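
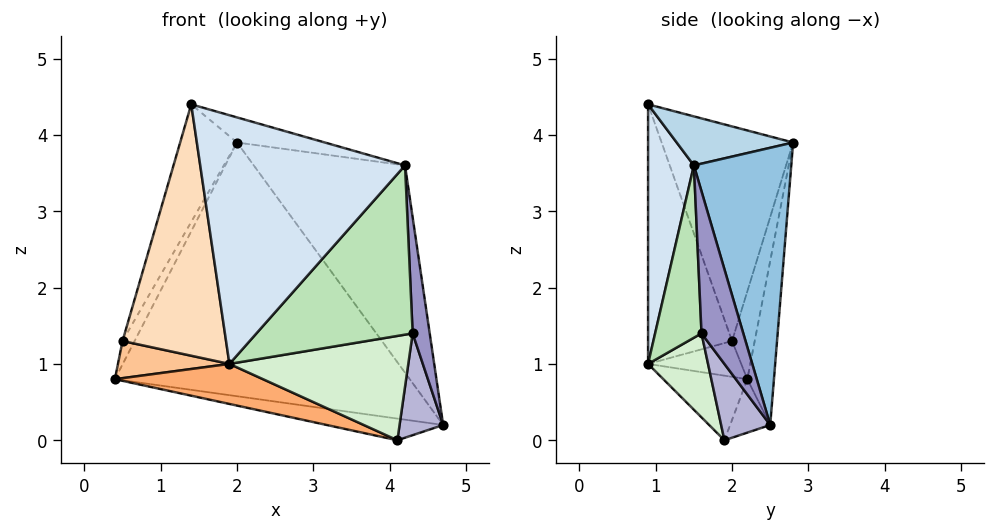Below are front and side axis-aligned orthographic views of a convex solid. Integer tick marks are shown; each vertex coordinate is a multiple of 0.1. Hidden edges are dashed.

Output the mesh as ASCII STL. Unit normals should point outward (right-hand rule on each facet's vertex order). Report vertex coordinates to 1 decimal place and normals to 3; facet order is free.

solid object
 facet normal -0.089 0.985 -0.145
  outer loop
   vertex 2.0 2.8 3.9
   vertex 4.7 2.5 0.2
   vertex 0.4 2.2 0.8
  endloop
 endfacet
 facet normal 0.515 0.799 0.311
  outer loop
   vertex 4.2 1.5 3.6
   vertex 4.7 2.5 0.2
   vertex 2.0 2.8 3.9
  endloop
 endfacet
 facet normal 0.235 0.177 0.956
  outer loop
   vertex 4.2 1.5 3.6
   vertex 2.0 2.8 3.9
   vertex 1.4 0.9 4.4
  endloop
 endfacet
 facet normal 0.218 -0.975 0.032
  outer loop
   vertex 1.9 0.9 1.0
   vertex 4.2 1.5 3.6
   vertex 1.4 0.9 4.4
  endloop
 endfacet
 facet normal -0.154 0.448 -0.881
  outer loop
   vertex 4.1 1.9 0.0
   vertex 0.4 2.2 0.8
   vertex 4.7 2.5 0.2
  endloop
 endfacet
 facet normal -0.225 -0.396 -0.890
  outer loop
   vertex 4.1 1.9 0.0
   vertex 1.9 0.9 1.0
   vertex 0.4 2.2 0.8
  endloop
 endfacet
 facet normal -0.631 -0.755 -0.176
  outer loop
   vertex 0.5 2.0 1.3
   vertex 0.4 2.2 0.8
   vertex 1.9 0.9 1.0
  endloop
 endfacet
 facet normal -0.627 -0.773 -0.092
  outer loop
   vertex 0.5 2.0 1.3
   vertex 1.9 0.9 1.0
   vertex 1.4 0.9 4.4
  endloop
 endfacet
 facet normal -0.829 0.442 0.343
  outer loop
   vertex 0.5 2.0 1.3
   vertex 2.0 2.8 3.9
   vertex 0.4 2.2 0.8
  endloop
 endfacet
 facet normal -0.850 0.368 0.377
  outer loop
   vertex 0.5 2.0 1.3
   vertex 1.4 0.9 4.4
   vertex 2.0 2.8 3.9
  endloop
 endfacet
 facet normal 0.285 -0.958 -0.031
  outer loop
   vertex 4.3 1.6 1.4
   vertex 4.2 1.5 3.6
   vertex 1.9 0.9 1.0
  endloop
 endfacet
 facet normal 0.309 -0.920 -0.241
  outer loop
   vertex 4.3 1.6 1.4
   vertex 1.9 0.9 1.0
   vertex 4.1 1.9 0.0
  endloop
 endfacet
 facet normal 0.925 -0.378 0.025
  outer loop
   vertex 4.3 1.6 1.4
   vertex 4.7 2.5 0.2
   vertex 4.2 1.5 3.6
  endloop
 endfacet
 facet normal 0.725 -0.645 -0.242
  outer loop
   vertex 4.3 1.6 1.4
   vertex 4.1 1.9 0.0
   vertex 4.7 2.5 0.2
  endloop
 endfacet
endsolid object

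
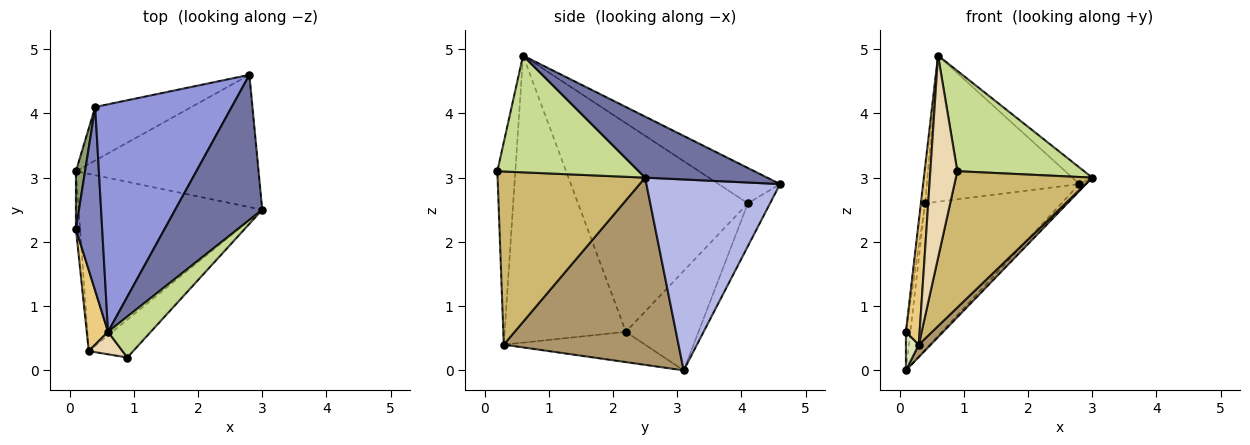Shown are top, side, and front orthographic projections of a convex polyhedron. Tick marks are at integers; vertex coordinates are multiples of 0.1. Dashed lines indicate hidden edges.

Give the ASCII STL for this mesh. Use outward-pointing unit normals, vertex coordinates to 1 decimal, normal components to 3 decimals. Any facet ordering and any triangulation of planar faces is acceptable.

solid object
 facet normal 0.572 0.093 0.815
  outer loop
   vertex 0.6 0.6 4.9
   vertex 3.0 2.5 3.0
   vertex 2.8 4.6 2.9
  endloop
 endfacet
 facet normal -0.992 0.025 0.125
  outer loop
   vertex 0.4 4.1 2.6
   vertex 0.1 2.2 0.6
   vertex 0.6 0.6 4.9
  endloop
 endfacet
 facet normal -0.213 0.528 0.822
  outer loop
   vertex 0.4 4.1 2.6
   vertex 0.6 0.6 4.9
   vertex 2.8 4.6 2.9
  endloop
 endfacet
 facet normal 0.722 0.036 -0.691
  outer loop
   vertex 0.1 3.1 0.0
   vertex 2.8 4.6 2.9
   vertex 3.0 2.5 3.0
  endloop
 endfacet
 facet normal -0.994 0.061 0.091
  outer loop
   vertex 0.1 3.1 0.0
   vertex 0.1 2.2 0.6
   vertex 0.4 4.1 2.6
  endloop
 endfacet
 facet normal -0.151 0.928 -0.340
  outer loop
   vertex 0.1 3.1 0.0
   vertex 0.4 4.1 2.6
   vertex 2.8 4.6 2.9
  endloop
 endfacet
 facet normal 0.718 -0.644 0.263
  outer loop
   vertex 0.9 0.2 3.1
   vertex 3.0 2.5 3.0
   vertex 0.6 0.6 4.9
  endloop
 endfacet
 facet normal -0.987 -0.090 -0.135
  outer loop
   vertex 0.3 0.3 0.4
   vertex 0.1 2.2 0.6
   vertex 0.1 3.1 0.0
  endloop
 endfacet
 facet normal 0.713 -0.049 -0.699
  outer loop
   vertex 0.3 0.3 0.4
   vertex 0.1 3.1 0.0
   vertex 3.0 2.5 3.0
  endloop
 endfacet
 facet normal 0.722 -0.667 -0.185
  outer loop
   vertex 0.3 0.3 0.4
   vertex 3.0 2.5 3.0
   vertex 0.9 0.2 3.1
  endloop
 endfacet
 facet normal -0.991 -0.112 0.074
  outer loop
   vertex 0.3 0.3 0.4
   vertex 0.6 0.6 4.9
   vertex 0.1 2.2 0.6
  endloop
 endfacet
 facet normal -0.552 -0.829 0.092
  outer loop
   vertex 0.3 0.3 0.4
   vertex 0.9 0.2 3.1
   vertex 0.6 0.6 4.9
  endloop
 endfacet
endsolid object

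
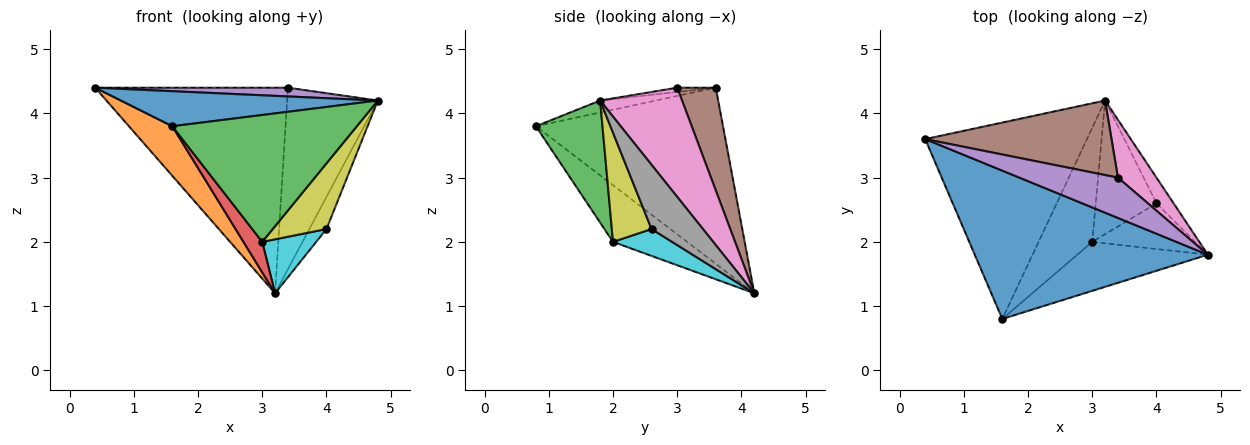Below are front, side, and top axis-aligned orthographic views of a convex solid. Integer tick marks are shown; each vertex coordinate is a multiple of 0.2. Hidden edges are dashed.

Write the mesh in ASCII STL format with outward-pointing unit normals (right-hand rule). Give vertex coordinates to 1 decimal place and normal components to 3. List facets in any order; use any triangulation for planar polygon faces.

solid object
 facet normal -0.050 -0.230 0.972
  outer loop
   vertex 1.6 0.8 3.8
   vertex 4.8 1.8 4.2
   vertex 0.4 3.6 4.4
  endloop
 endfacet
 facet normal -0.726 -0.168 -0.667
  outer loop
   vertex 3.2 4.2 1.2
   vertex 1.6 0.8 3.8
   vertex 0.4 3.6 4.4
  endloop
 endfacet
 facet normal 0.319 -0.884 -0.341
  outer loop
   vertex 3.0 2.0 2.0
   vertex 4.8 1.8 4.2
   vertex 1.6 0.8 3.8
  endloop
 endfacet
 facet normal -0.714 -0.181 -0.676
  outer loop
   vertex 3.0 2.0 2.0
   vertex 1.6 0.8 3.8
   vertex 3.2 4.2 1.2
  endloop
 endfacet
 facet normal -0.042 -0.212 0.976
  outer loop
   vertex 3.4 3.0 4.4
   vertex 0.4 3.6 4.4
   vertex 4.8 1.8 4.2
  endloop
 endfacet
 facet normal 0.185 0.924 0.335
  outer loop
   vertex 3.4 3.0 4.4
   vertex 3.2 4.2 1.2
   vertex 0.4 3.6 4.4
  endloop
 endfacet
 facet normal 0.652 0.722 0.230
  outer loop
   vertex 3.4 3.0 4.4
   vertex 4.8 1.8 4.2
   vertex 3.2 4.2 1.2
  endloop
 endfacet
 facet normal 0.920 0.307 -0.245
  outer loop
   vertex 4.0 2.6 2.2
   vertex 3.2 4.2 1.2
   vertex 4.8 1.8 4.2
  endloop
 endfacet
 facet normal 0.519 -0.702 -0.488
  outer loop
   vertex 4.0 2.6 2.2
   vertex 4.8 1.8 4.2
   vertex 3.0 2.0 2.0
  endloop
 endfacet
 facet normal 0.379 -0.346 -0.858
  outer loop
   vertex 4.0 2.6 2.2
   vertex 3.0 2.0 2.0
   vertex 3.2 4.2 1.2
  endloop
 endfacet
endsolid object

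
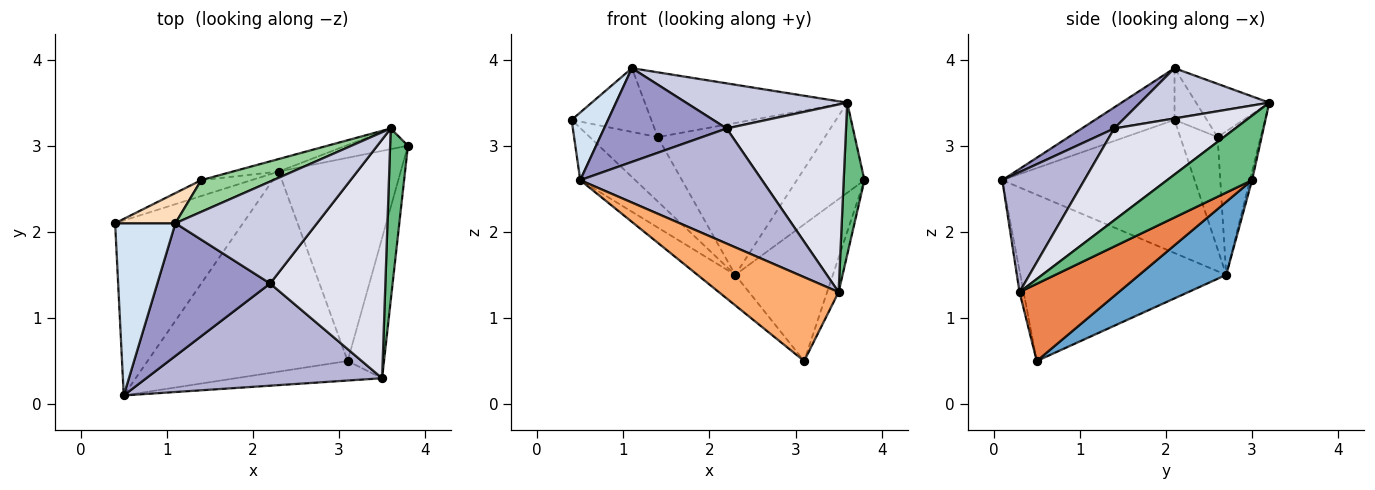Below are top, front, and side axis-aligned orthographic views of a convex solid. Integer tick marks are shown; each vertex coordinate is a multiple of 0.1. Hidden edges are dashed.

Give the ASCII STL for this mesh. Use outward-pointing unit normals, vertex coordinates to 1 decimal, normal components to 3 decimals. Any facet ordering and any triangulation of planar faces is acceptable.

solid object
 facet normal 0.445 0.500 -0.743
  outer loop
   vertex 2.3 2.7 1.5
   vertex 3.8 3.0 2.6
   vertex 3.1 0.5 0.5
  endloop
 endfacet
 facet normal -0.706 0.202 -0.678
  outer loop
   vertex 2.3 2.7 1.5
   vertex 0.5 0.1 2.6
   vertex 0.4 2.1 3.3
  endloop
 endfacet
 facet normal -0.635 0.116 -0.764
  outer loop
   vertex 2.3 2.7 1.5
   vertex 3.1 0.5 0.5
   vertex 0.5 0.1 2.6
  endloop
 endfacet
 facet normal -0.624 -0.286 0.728
  outer loop
   vertex 1.1 2.1 3.9
   vertex 0.4 2.1 3.3
   vertex 0.5 0.1 2.6
  endloop
 endfacet
 facet normal 0.900 0.104 -0.424
  outer loop
   vertex 3.5 0.3 1.3
   vertex 3.1 0.5 0.5
   vertex 3.8 3.0 2.6
  endloop
 endfacet
 facet normal -0.033 -0.973 -0.227
  outer loop
   vertex 3.5 0.3 1.3
   vertex 0.5 0.1 2.6
   vertex 3.1 0.5 0.5
  endloop
 endfacet
 facet normal -0.471 0.857 -0.211
  outer loop
   vertex 1.4 2.6 3.1
   vertex 2.3 2.7 1.5
   vertex 0.4 2.1 3.3
  endloop
 endfacet
 facet normal -0.344 0.849 0.401
  outer loop
   vertex 1.4 2.6 3.1
   vertex 0.4 2.1 3.3
   vertex 1.1 2.1 3.9
  endloop
 endfacet
 facet normal 0.938 -0.229 0.259
  outer loop
   vertex 3.6 3.2 3.5
   vertex 3.5 0.3 1.3
   vertex 3.8 3.0 2.6
  endloop
 endfacet
 facet normal -0.309 0.854 0.418
  outer loop
   vertex 3.6 3.2 3.5
   vertex 1.4 2.6 3.1
   vertex 1.1 2.1 3.9
  endloop
 endfacet
 facet normal -0.031 0.974 -0.223
  outer loop
   vertex 3.6 3.2 3.5
   vertex 3.8 3.0 2.6
   vertex 2.3 2.7 1.5
  endloop
 endfacet
 facet normal -0.249 0.965 -0.080
  outer loop
   vertex 3.6 3.2 3.5
   vertex 2.3 2.7 1.5
   vertex 1.4 2.6 3.1
  endloop
 endfacet
 facet normal 0.151 -0.570 0.808
  outer loop
   vertex 2.2 1.4 3.2
   vertex 1.1 2.1 3.9
   vertex 0.5 0.1 2.6
  endloop
 endfacet
 facet normal 0.320 -0.709 0.629
  outer loop
   vertex 2.2 1.4 3.2
   vertex 0.5 0.1 2.6
   vertex 3.5 0.3 1.3
  endloop
 endfacet
 facet normal 0.309 -0.385 0.870
  outer loop
   vertex 2.2 1.4 3.2
   vertex 3.6 3.2 3.5
   vertex 1.1 2.1 3.9
  endloop
 endfacet
 facet normal 0.531 -0.524 0.666
  outer loop
   vertex 2.2 1.4 3.2
   vertex 3.5 0.3 1.3
   vertex 3.6 3.2 3.5
  endloop
 endfacet
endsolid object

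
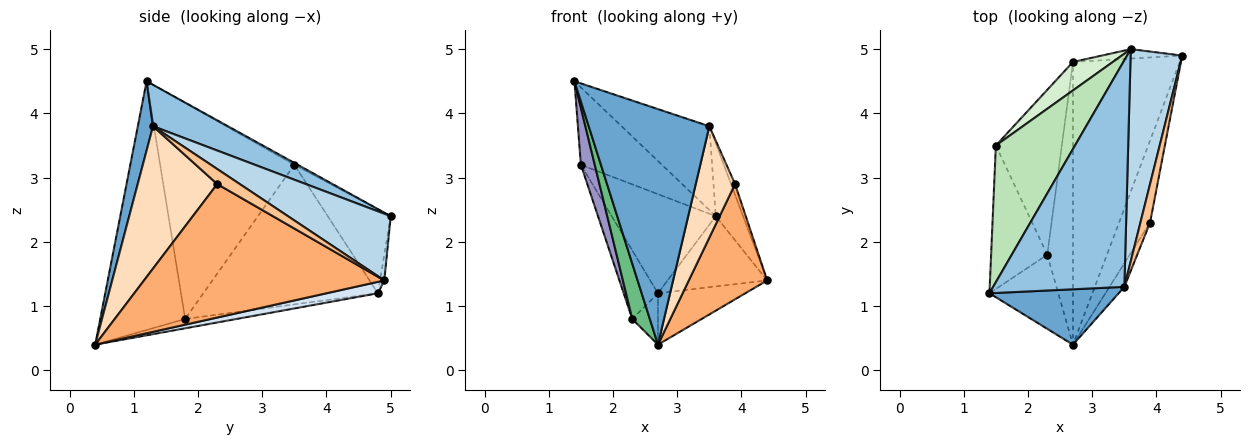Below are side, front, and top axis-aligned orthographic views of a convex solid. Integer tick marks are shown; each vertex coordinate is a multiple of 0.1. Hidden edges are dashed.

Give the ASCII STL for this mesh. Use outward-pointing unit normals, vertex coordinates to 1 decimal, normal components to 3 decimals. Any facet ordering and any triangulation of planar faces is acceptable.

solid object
 facet normal 0.122 -0.966 0.227
  outer loop
   vertex 3.5 1.3 3.8
   vertex 1.4 1.2 4.5
   vertex 2.7 0.4 0.4
  endloop
 endfacet
 facet normal 0.284 0.333 0.899
  outer loop
   vertex 3.5 1.3 3.8
   vertex 3.6 5.0 2.4
   vertex 1.4 1.2 4.5
  endloop
 endfacet
 facet normal 0.774 0.206 0.599
  outer loop
   vertex 3.5 1.3 3.8
   vertex 4.4 4.9 1.4
   vertex 3.6 5.0 2.4
  endloop
 endfacet
 facet normal 0.105 0.178 -0.978
  outer loop
   vertex 2.7 4.8 1.2
   vertex 4.4 4.9 1.4
   vertex 2.7 0.4 0.4
  endloop
 endfacet
 facet normal -0.043 0.990 -0.133
  outer loop
   vertex 2.7 4.8 1.2
   vertex 3.6 5.0 2.4
   vertex 4.4 4.9 1.4
  endloop
 endfacet
 facet normal 0.928 -0.303 -0.215
  outer loop
   vertex 3.9 2.3 2.9
   vertex 2.7 0.4 0.4
   vertex 4.4 4.9 1.4
  endloop
 endfacet
 facet normal 0.832 0.149 0.535
  outer loop
   vertex 3.9 2.3 2.9
   vertex 4.4 4.9 1.4
   vertex 3.5 1.3 3.8
  endloop
 endfacet
 facet normal 0.893 -0.441 -0.093
  outer loop
   vertex 3.9 2.3 2.9
   vertex 3.5 1.3 3.8
   vertex 2.7 0.4 0.4
  endloop
 endfacet
 facet normal -0.945 -0.195 -0.262
  outer loop
   vertex 2.3 1.8 0.8
   vertex 2.7 0.4 0.4
   vertex 1.4 1.2 4.5
  endloop
 endfacet
 facet normal -0.337 0.168 -0.926
  outer loop
   vertex 2.3 1.8 0.8
   vertex 2.7 4.8 1.2
   vertex 2.7 0.4 0.4
  endloop
 endfacet
 facet normal -0.020 0.493 0.870
  outer loop
   vertex 1.5 3.5 3.2
   vertex 1.4 1.2 4.5
   vertex 3.6 5.0 2.4
  endloop
 endfacet
 facet normal -0.503 0.831 0.239
  outer loop
   vertex 1.5 3.5 3.2
   vertex 3.6 5.0 2.4
   vertex 2.7 4.8 1.2
  endloop
 endfacet
 facet normal -0.963 -0.100 -0.250
  outer loop
   vertex 1.5 3.5 3.2
   vertex 2.3 1.8 0.8
   vertex 1.4 1.2 4.5
  endloop
 endfacet
 facet normal -0.890 0.175 -0.421
  outer loop
   vertex 1.5 3.5 3.2
   vertex 2.7 4.8 1.2
   vertex 2.3 1.8 0.8
  endloop
 endfacet
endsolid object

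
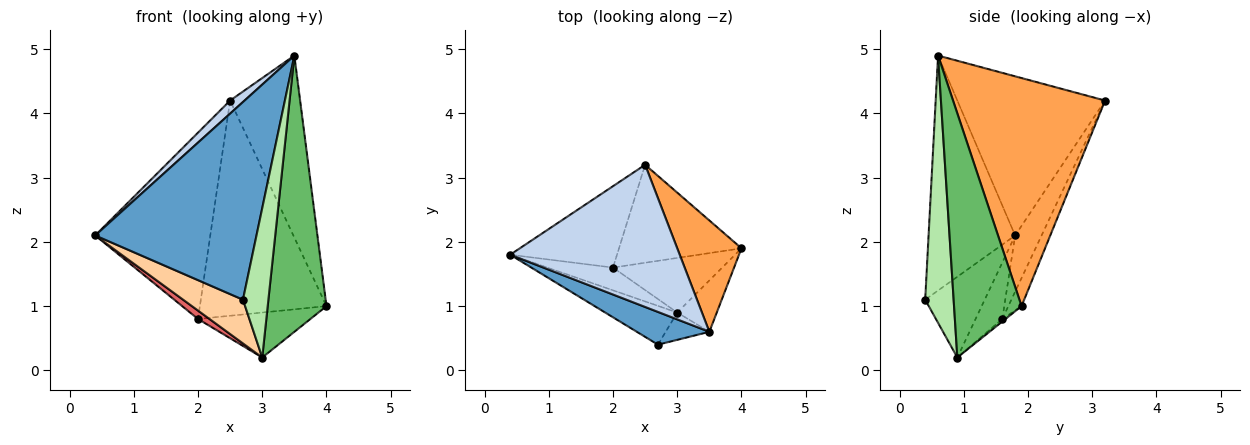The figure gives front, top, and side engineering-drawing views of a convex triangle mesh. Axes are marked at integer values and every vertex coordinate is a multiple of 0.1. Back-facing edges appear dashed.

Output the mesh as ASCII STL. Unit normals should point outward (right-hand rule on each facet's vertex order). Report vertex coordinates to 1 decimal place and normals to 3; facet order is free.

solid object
 facet normal -0.468 -0.872 0.144
  outer loop
   vertex 3.5 0.6 4.9
   vertex 0.4 1.8 2.1
   vertex 2.7 0.4 1.1
  endloop
 endfacet
 facet normal -0.683 -0.067 0.727
  outer loop
   vertex 2.5 3.2 4.2
   vertex 0.4 1.8 2.1
   vertex 3.5 0.6 4.9
  endloop
 endfacet
 facet normal 0.880 0.405 0.248
  outer loop
   vertex 2.5 3.2 4.2
   vertex 3.5 0.6 4.9
   vertex 4.0 1.9 1.0
  endloop
 endfacet
 facet normal -0.597 -0.600 -0.532
  outer loop
   vertex 3.0 0.9 0.2
   vertex 2.7 0.4 1.1
   vertex 0.4 1.8 2.1
  endloop
 endfacet
 facet normal 0.749 -0.652 -0.121
  outer loop
   vertex 3.0 0.9 0.2
   vertex 4.0 1.9 1.0
   vertex 3.5 0.6 4.9
  endloop
 endfacet
 facet normal 0.740 -0.662 -0.121
  outer loop
   vertex 3.0 0.9 0.2
   vertex 3.5 0.6 4.9
   vertex 2.7 0.4 1.1
  endloop
 endfacet
 facet normal -0.627 -0.270 -0.731
  outer loop
   vertex 2.0 1.6 0.8
   vertex 3.0 0.9 0.2
   vertex 0.4 1.8 2.1
  endloop
 endfacet
 facet normal -0.018 0.636 -0.772
  outer loop
   vertex 2.0 1.6 0.8
   vertex 4.0 1.9 1.0
   vertex 3.0 0.9 0.2
  endloop
 endfacet
 facet normal -0.206 0.897 -0.392
  outer loop
   vertex 2.0 1.6 0.8
   vertex 0.4 1.8 2.1
   vertex 2.5 3.2 4.2
  endloop
 endfacet
 facet normal -0.095 0.906 -0.412
  outer loop
   vertex 2.0 1.6 0.8
   vertex 2.5 3.2 4.2
   vertex 4.0 1.9 1.0
  endloop
 endfacet
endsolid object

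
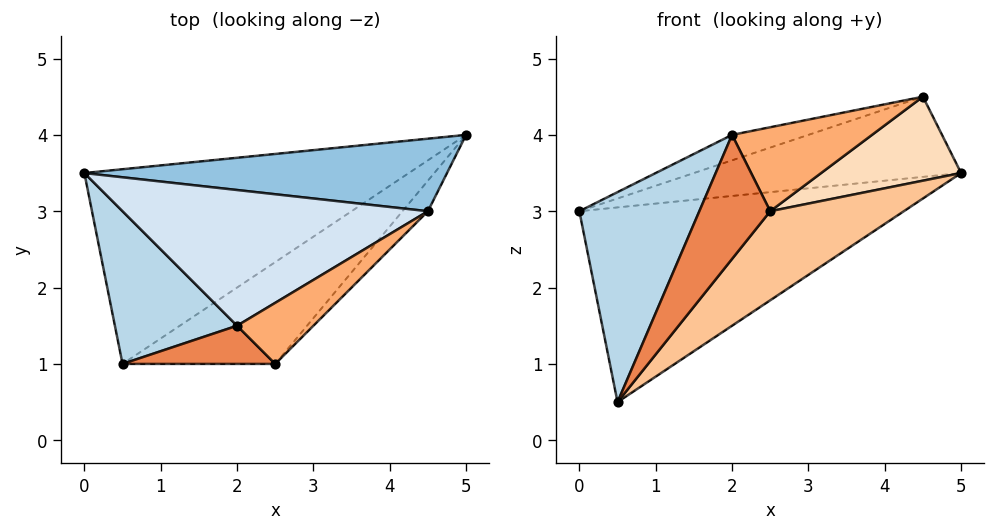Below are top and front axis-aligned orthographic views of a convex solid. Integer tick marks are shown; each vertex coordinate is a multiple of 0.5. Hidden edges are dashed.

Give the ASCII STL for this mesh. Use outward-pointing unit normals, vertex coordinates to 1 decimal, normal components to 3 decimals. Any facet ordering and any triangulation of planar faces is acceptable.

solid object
 facet normal 0.000 0.707 -0.707
  outer loop
   vertex 0.5 1.0 0.5
   vertex 0.0 3.5 3.0
   vertex 5.0 4.0 3.5
  endloop
 endfacet
 facet normal -0.140 0.734 0.664
  outer loop
   vertex 4.5 3.0 4.5
   vertex 5.0 4.0 3.5
   vertex 0.0 3.5 3.0
  endloop
 endfacet
 facet normal -0.741 -0.543 0.395
  outer loop
   vertex 2.0 1.5 4.0
   vertex 0.0 3.5 3.0
   vertex 0.5 1.0 0.5
  endloop
 endfacet
 facet normal -0.294 0.176 0.940
  outer loop
   vertex 2.0 1.5 4.0
   vertex 4.5 3.0 4.5
   vertex 0.0 3.5 3.0
  endloop
 endfacet
 facet normal -0.345 -0.897 0.276
  outer loop
   vertex 2.5 1.0 3.0
   vertex 2.0 1.5 4.0
   vertex 0.5 1.0 0.5
  endloop
 endfacet
 facet normal 0.345 -0.759 0.552
  outer loop
   vertex 2.5 1.0 3.0
   vertex 4.5 3.0 4.5
   vertex 2.0 1.5 4.0
  endloop
 endfacet
 facet normal 0.685 -0.480 -0.548
  outer loop
   vertex 2.5 1.0 3.0
   vertex 0.5 1.0 0.5
   vertex 5.0 4.0 3.5
  endloop
 endfacet
 facet normal 0.767 -0.603 -0.219
  outer loop
   vertex 2.5 1.0 3.0
   vertex 5.0 4.0 3.5
   vertex 4.5 3.0 4.5
  endloop
 endfacet
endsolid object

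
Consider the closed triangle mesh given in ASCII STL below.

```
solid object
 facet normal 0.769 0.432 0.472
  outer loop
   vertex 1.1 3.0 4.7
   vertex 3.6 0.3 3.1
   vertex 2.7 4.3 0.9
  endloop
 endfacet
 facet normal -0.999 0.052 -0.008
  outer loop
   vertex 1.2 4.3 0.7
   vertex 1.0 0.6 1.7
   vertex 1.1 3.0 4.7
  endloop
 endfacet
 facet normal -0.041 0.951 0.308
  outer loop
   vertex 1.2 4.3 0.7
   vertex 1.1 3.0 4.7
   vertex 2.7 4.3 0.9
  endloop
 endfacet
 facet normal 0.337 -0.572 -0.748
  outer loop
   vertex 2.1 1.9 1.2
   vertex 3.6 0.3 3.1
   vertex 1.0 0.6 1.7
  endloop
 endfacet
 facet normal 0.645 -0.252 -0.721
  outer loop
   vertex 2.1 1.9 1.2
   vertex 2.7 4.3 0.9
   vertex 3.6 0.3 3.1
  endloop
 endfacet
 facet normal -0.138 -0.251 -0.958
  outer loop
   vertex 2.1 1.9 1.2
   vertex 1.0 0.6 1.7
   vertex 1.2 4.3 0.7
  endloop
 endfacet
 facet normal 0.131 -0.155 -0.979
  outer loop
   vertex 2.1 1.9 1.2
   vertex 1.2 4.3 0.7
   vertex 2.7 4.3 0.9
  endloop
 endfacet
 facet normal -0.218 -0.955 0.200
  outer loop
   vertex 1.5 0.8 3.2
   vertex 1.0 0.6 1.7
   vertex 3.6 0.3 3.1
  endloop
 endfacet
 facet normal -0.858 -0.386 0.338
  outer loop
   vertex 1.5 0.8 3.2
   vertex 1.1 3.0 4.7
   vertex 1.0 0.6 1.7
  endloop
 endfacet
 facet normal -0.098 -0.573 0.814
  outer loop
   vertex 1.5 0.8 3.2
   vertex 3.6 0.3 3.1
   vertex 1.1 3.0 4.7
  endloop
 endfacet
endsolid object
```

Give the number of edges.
15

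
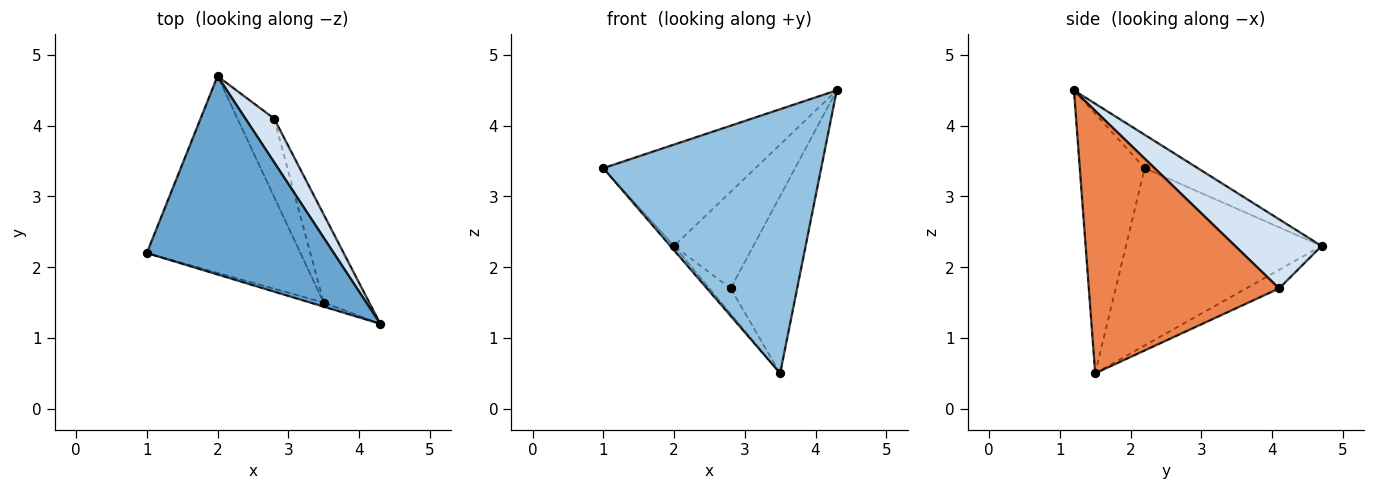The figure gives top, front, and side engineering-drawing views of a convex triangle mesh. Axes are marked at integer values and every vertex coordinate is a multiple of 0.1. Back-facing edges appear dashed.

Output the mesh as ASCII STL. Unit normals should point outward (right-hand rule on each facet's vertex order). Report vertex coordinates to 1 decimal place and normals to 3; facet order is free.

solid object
 facet normal -0.157 0.450 0.879
  outer loop
   vertex 2.0 4.7 2.3
   vertex 1.0 2.2 3.4
   vertex 4.3 1.2 4.5
  endloop
 endfacet
 facet normal -0.285 -0.958 -0.015
  outer loop
   vertex 3.5 1.5 0.5
   vertex 4.3 1.2 4.5
   vertex 1.0 2.2 3.4
  endloop
 endfacet
 facet normal -0.756 0.014 -0.655
  outer loop
   vertex 3.5 1.5 0.5
   vertex 1.0 2.2 3.4
   vertex 2.0 4.7 2.3
  endloop
 endfacet
 facet normal 0.704 0.647 0.292
  outer loop
   vertex 2.8 4.1 1.7
   vertex 2.0 4.7 2.3
   vertex 4.3 1.2 4.5
  endloop
 endfacet
 facet normal 0.932 0.326 -0.162
  outer loop
   vertex 2.8 4.1 1.7
   vertex 4.3 1.2 4.5
   vertex 3.5 1.5 0.5
  endloop
 endfacet
 facet normal -0.434 0.279 -0.857
  outer loop
   vertex 2.8 4.1 1.7
   vertex 3.5 1.5 0.5
   vertex 2.0 4.7 2.3
  endloop
 endfacet
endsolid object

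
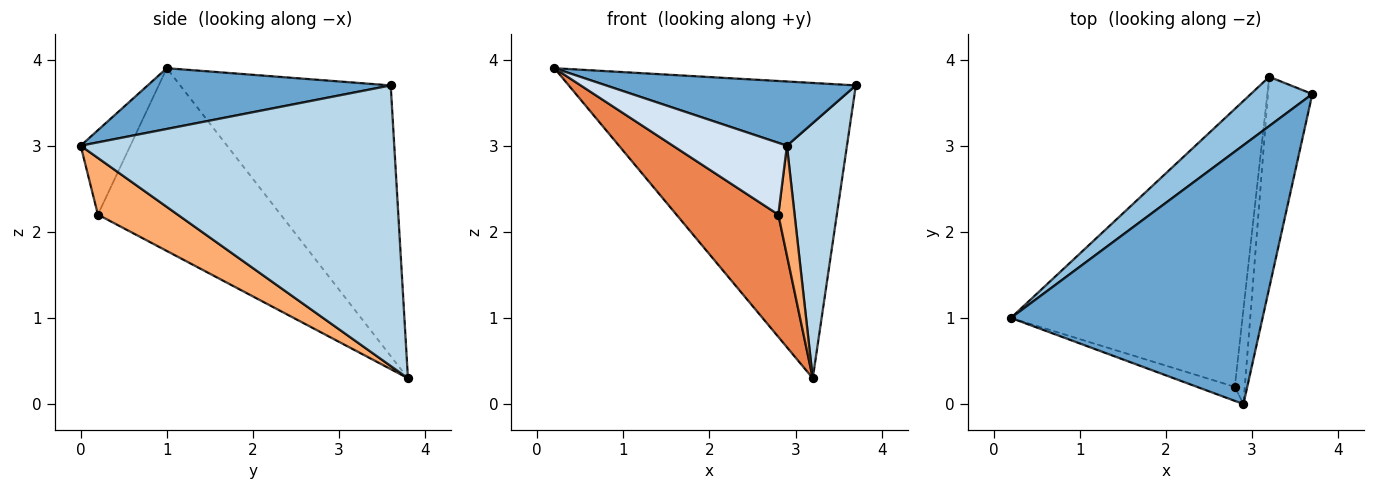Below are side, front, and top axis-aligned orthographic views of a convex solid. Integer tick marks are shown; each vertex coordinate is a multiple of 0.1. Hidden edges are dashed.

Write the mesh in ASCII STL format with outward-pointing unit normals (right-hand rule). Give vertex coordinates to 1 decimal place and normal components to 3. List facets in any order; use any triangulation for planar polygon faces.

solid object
 facet normal 0.228 -0.234 0.945
  outer loop
   vertex 2.9 0.0 3.0
   vertex 3.7 3.6 3.7
   vertex 0.2 1.0 3.9
  endloop
 endfacet
 facet normal -0.586 0.799 0.133
  outer loop
   vertex 3.2 3.8 0.3
   vertex 0.2 1.0 3.9
   vertex 3.7 3.6 3.7
  endloop
 endfacet
 facet normal 0.971 -0.186 -0.154
  outer loop
   vertex 3.2 3.8 0.3
   vertex 3.7 3.6 3.7
   vertex 2.9 0.0 3.0
  endloop
 endfacet
 facet normal -0.393 -0.902 -0.176
  outer loop
   vertex 2.8 0.2 2.2
   vertex 2.9 0.0 3.0
   vertex 0.2 1.0 3.9
  endloop
 endfacet
 facet normal -0.586 -0.327 -0.742
  outer loop
   vertex 2.8 0.2 2.2
   vertex 0.2 1.0 3.9
   vertex 3.2 3.8 0.3
  endloop
 endfacet
 facet normal 0.966 -0.197 -0.170
  outer loop
   vertex 2.8 0.2 2.2
   vertex 3.2 3.8 0.3
   vertex 2.9 0.0 3.0
  endloop
 endfacet
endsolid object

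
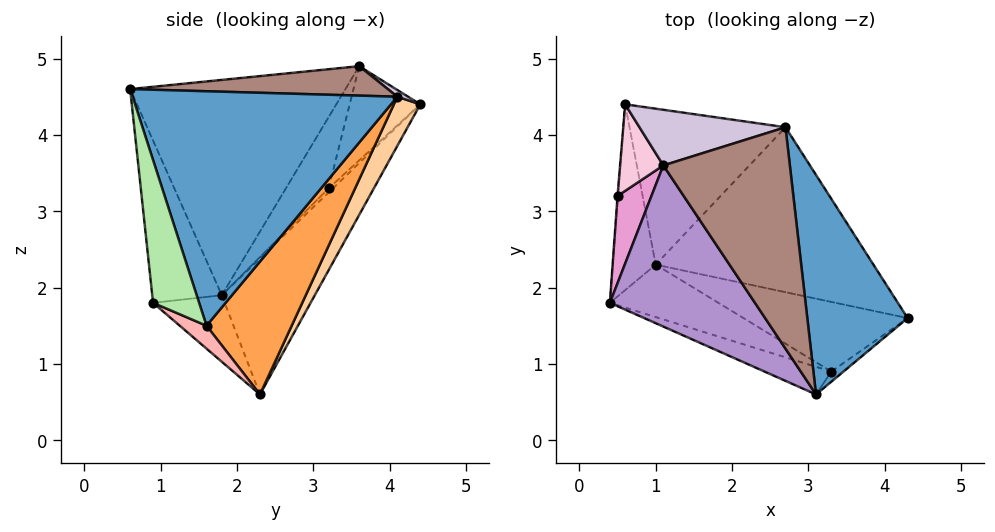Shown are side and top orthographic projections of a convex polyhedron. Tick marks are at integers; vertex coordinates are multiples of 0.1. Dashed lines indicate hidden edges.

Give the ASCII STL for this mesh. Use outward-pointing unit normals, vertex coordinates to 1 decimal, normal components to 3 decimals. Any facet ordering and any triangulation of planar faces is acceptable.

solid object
 facet normal 0.913 0.116 0.391
  outer loop
   vertex 2.7 4.1 4.5
   vertex 3.1 0.6 4.6
   vertex 4.3 1.6 1.5
  endloop
 endfacet
 facet normal -0.897 0.341 -0.283
  outer loop
   vertex 1.0 2.3 0.6
   vertex 0.4 1.8 1.9
   vertex 0.6 4.4 4.4
  endloop
 endfacet
 facet normal 0.309 0.805 -0.506
  outer loop
   vertex 1.0 2.3 0.6
   vertex 2.7 4.1 4.5
   vertex 4.3 1.6 1.5
  endloop
 endfacet
 facet normal 0.147 0.872 -0.467
  outer loop
   vertex 1.0 2.3 0.6
   vertex 0.6 4.4 4.4
   vertex 2.7 4.1 4.5
  endloop
 endfacet
 facet normal -0.298 -0.947 -0.123
  outer loop
   vertex 3.3 0.9 1.8
   vertex 3.1 0.6 4.6
   vertex 0.4 1.8 1.9
  endloop
 endfacet
 facet normal 0.563 -0.825 -0.048
  outer loop
   vertex 3.3 0.9 1.8
   vertex 4.3 1.6 1.5
   vertex 3.1 0.6 4.6
  endloop
 endfacet
 facet normal -0.278 -0.846 -0.454
  outer loop
   vertex 3.3 0.9 1.8
   vertex 0.4 1.8 1.9
   vertex 1.0 2.3 0.6
  endloop
 endfacet
 facet normal 0.117 -0.528 -0.841
  outer loop
   vertex 3.3 0.9 1.8
   vertex 1.0 2.3 0.6
   vertex 4.3 1.6 1.5
  endloop
 endfacet
 facet normal -0.708 -0.520 0.477
  outer loop
   vertex 1.1 3.6 4.9
   vertex 0.4 1.8 1.9
   vertex 3.1 0.6 4.6
  endloop
 endfacet
 facet normal 0.038 0.547 0.836
  outer loop
   vertex 1.1 3.6 4.9
   vertex 2.7 4.1 4.5
   vertex 0.6 4.4 4.4
  endloop
 endfacet
 facet normal 0.226 0.054 0.973
  outer loop
   vertex 1.1 3.6 4.9
   vertex 3.1 0.6 4.6
   vertex 2.7 4.1 4.5
  endloop
 endfacet
 facet normal -0.968 0.208 -0.138
  outer loop
   vertex 0.5 3.2 3.3
   vertex 0.6 4.4 4.4
   vertex 0.4 1.8 1.9
  endloop
 endfacet
 facet normal -0.848 -0.343 0.404
  outer loop
   vertex 0.5 3.2 3.3
   vertex 0.4 1.8 1.9
   vertex 1.1 3.6 4.9
  endloop
 endfacet
 facet normal -0.869 -0.293 0.399
  outer loop
   vertex 0.5 3.2 3.3
   vertex 1.1 3.6 4.9
   vertex 0.6 4.4 4.4
  endloop
 endfacet
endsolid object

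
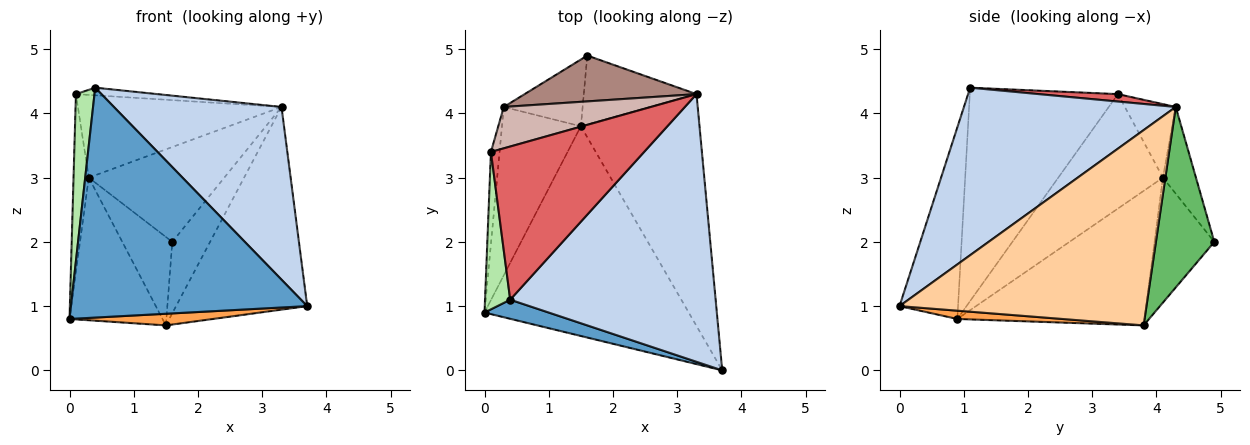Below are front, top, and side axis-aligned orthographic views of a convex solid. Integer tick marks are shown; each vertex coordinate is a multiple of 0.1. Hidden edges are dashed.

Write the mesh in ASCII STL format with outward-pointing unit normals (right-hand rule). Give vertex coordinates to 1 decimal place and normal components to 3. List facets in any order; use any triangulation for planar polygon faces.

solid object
 facet normal -0.240 -0.968 0.080
  outer loop
   vertex 0.4 1.1 4.4
   vertex 0.0 0.9 0.8
   vertex 3.7 0.0 1.0
  endloop
 endfacet
 facet normal 0.565 -0.447 0.693
  outer loop
   vertex 3.3 4.3 4.1
   vertex 0.4 1.1 4.4
   vertex 3.7 0.0 1.0
  endloop
 endfacet
 facet normal 0.040 -0.055 -0.998
  outer loop
   vertex 1.5 3.8 0.7
   vertex 3.7 0.0 1.0
   vertex 0.0 0.9 0.8
  endloop
 endfacet
 facet normal 0.778 0.413 -0.473
  outer loop
   vertex 1.5 3.8 0.7
   vertex 3.3 4.3 4.1
   vertex 3.7 0.0 1.0
  endloop
 endfacet
 facet normal 0.743 0.481 -0.464
  outer loop
   vertex 1.5 3.8 0.7
   vertex 1.6 4.9 2.0
   vertex 3.3 4.3 4.1
  endloop
 endfacet
 facet normal -0.986 -0.123 0.116
  outer loop
   vertex 0.1 3.4 4.3
   vertex 0.0 0.9 0.8
   vertex 0.4 1.1 4.4
  endloop
 endfacet
 facet normal 0.048 0.050 0.998
  outer loop
   vertex 0.1 3.4 4.3
   vertex 0.4 1.1 4.4
   vertex 3.3 4.3 4.1
  endloop
 endfacet
 facet normal -0.987 0.144 -0.074
  outer loop
   vertex 0.3 4.1 3.0
   vertex 0.0 0.9 0.8
   vertex 0.1 3.4 4.3
  endloop
 endfacet
 facet normal -0.793 0.394 -0.465
  outer loop
   vertex 0.3 4.1 3.0
   vertex 1.5 3.8 0.7
   vertex 0.0 0.9 0.8
  endloop
 endfacet
 facet normal -0.690 0.578 -0.436
  outer loop
   vertex 0.3 4.1 3.0
   vertex 1.6 4.9 2.0
   vertex 1.5 3.8 0.7
  endloop
 endfacet
 facet normal -0.214 0.879 0.425
  outer loop
   vertex 0.3 4.1 3.0
   vertex 3.3 4.3 4.1
   vertex 1.6 4.9 2.0
  endloop
 endfacet
 facet normal -0.218 0.873 0.436
  outer loop
   vertex 0.3 4.1 3.0
   vertex 0.1 3.4 4.3
   vertex 3.3 4.3 4.1
  endloop
 endfacet
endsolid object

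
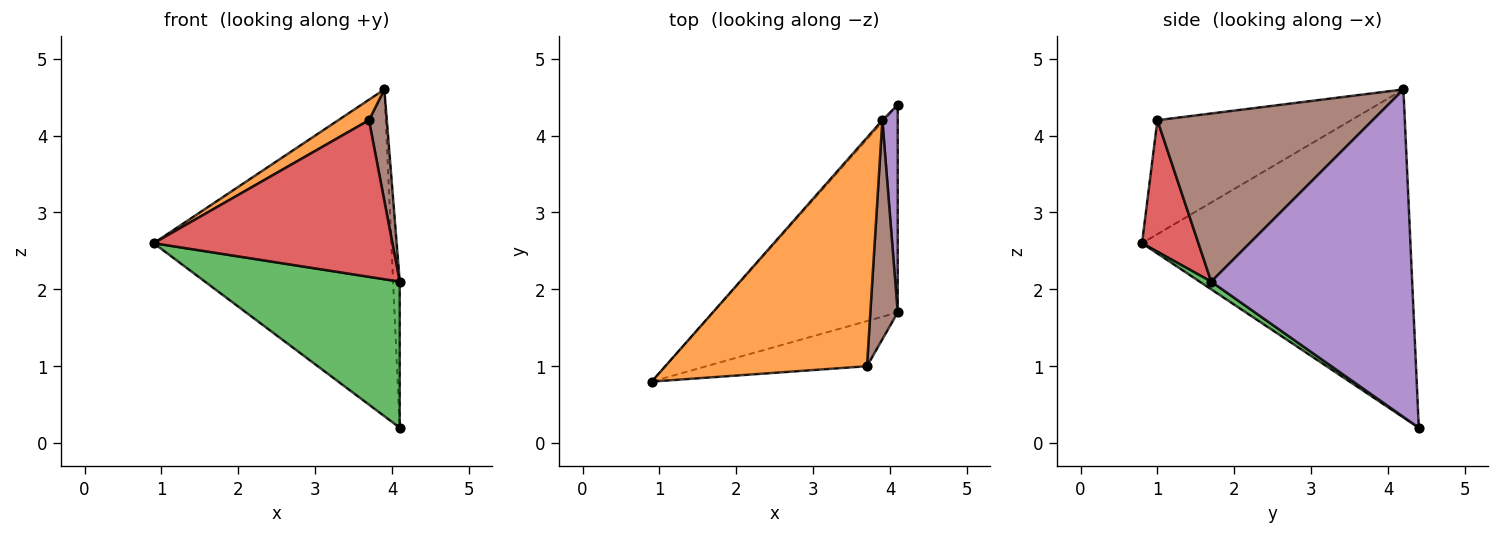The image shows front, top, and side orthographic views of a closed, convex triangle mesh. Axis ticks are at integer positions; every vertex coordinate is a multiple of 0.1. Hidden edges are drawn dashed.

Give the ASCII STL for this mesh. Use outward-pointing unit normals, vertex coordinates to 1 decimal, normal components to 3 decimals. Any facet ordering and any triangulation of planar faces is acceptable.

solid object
 facet normal -0.749 0.663 -0.004
  outer loop
   vertex 3.9 4.2 4.6
   vertex 4.1 4.4 0.2
   vertex 0.9 0.8 2.6
  endloop
 endfacet
 facet normal -0.490 -0.078 0.868
  outer loop
   vertex 3.7 1.0 4.2
   vertex 3.9 4.2 4.6
   vertex 0.9 0.8 2.6
  endloop
 endfacet
 facet normal 0.034 -0.575 -0.817
  outer loop
   vertex 4.1 1.7 2.1
   vertex 0.9 0.8 2.6
   vertex 4.1 4.4 0.2
  endloop
 endfacet
 facet normal 0.221 -0.937 -0.270
  outer loop
   vertex 4.1 1.7 2.1
   vertex 3.7 1.0 4.2
   vertex 0.9 0.8 2.6
  endloop
 endfacet
 facet normal 0.998 0.033 0.047
  outer loop
   vertex 4.1 1.7 2.1
   vertex 4.1 4.4 0.2
   vertex 3.9 4.2 4.6
  endloop
 endfacet
 facet normal 0.984 -0.082 0.160
  outer loop
   vertex 4.1 1.7 2.1
   vertex 3.9 4.2 4.6
   vertex 3.7 1.0 4.2
  endloop
 endfacet
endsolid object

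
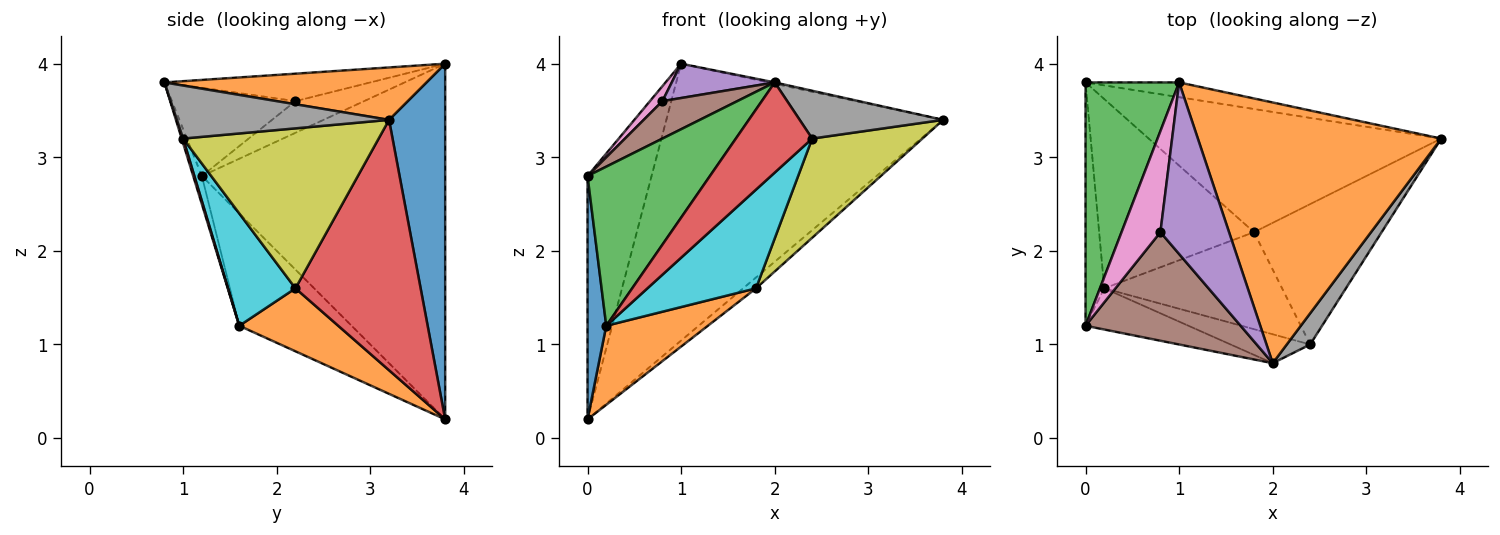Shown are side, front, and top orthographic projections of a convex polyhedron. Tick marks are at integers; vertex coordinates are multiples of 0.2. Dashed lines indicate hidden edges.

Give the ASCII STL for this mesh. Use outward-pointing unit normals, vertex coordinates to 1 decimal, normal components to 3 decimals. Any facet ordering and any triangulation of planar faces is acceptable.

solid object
 facet normal 0.199 0.979 -0.052
  outer loop
   vertex 1.0 3.8 4.0
   vertex 3.8 3.2 3.4
   vertex 0.0 3.8 0.2
  endloop
 endfacet
 facet normal 0.211 0.005 0.978
  outer loop
   vertex 1.0 3.8 4.0
   vertex 2.0 0.8 3.8
   vertex 3.8 3.2 3.4
  endloop
 endfacet
 facet normal -0.937 0.247 0.247
  outer loop
   vertex 0.0 1.2 2.8
   vertex 1.0 3.8 4.0
   vertex 0.0 3.8 0.2
  endloop
 endfacet
 facet normal 0.649 0.067 -0.758
  outer loop
   vertex 1.8 2.2 1.6
   vertex 0.0 3.8 0.2
   vertex 3.8 3.2 3.4
  endloop
 endfacet
 facet normal -0.365 -0.183 0.913
  outer loop
   vertex 0.8 2.2 3.6
   vertex 2.0 0.8 3.8
   vertex 1.0 3.8 4.0
  endloop
 endfacet
 facet normal -0.474 -0.287 0.833
  outer loop
   vertex 0.8 2.2 3.6
   vertex 0.0 1.2 2.8
   vertex 2.0 0.8 3.8
  endloop
 endfacet
 facet normal -0.628 -0.114 0.770
  outer loop
   vertex 0.8 2.2 3.6
   vertex 1.0 3.8 4.0
   vertex 0.0 1.2 2.8
  endloop
 endfacet
 facet normal 0.778 -0.526 0.343
  outer loop
   vertex 2.4 1.0 3.2
   vertex 3.8 3.2 3.4
   vertex 2.0 0.8 3.8
  endloop
 endfacet
 facet normal 0.715 -0.403 -0.571
  outer loop
   vertex 2.4 1.0 3.2
   vertex 1.8 2.2 1.6
   vertex 3.8 3.2 3.4
  endloop
 endfacet
 facet normal 0.405 -0.652 -0.641
  outer loop
   vertex 0.2 1.6 1.2
   vertex 1.8 2.2 1.6
   vertex 2.4 1.0 3.2
  endloop
 endfacet
 facet normal -0.973 -0.162 -0.162
  outer loop
   vertex 0.2 1.6 1.2
   vertex 0.0 1.2 2.8
   vertex 0.0 3.8 0.2
  endloop
 endfacet
 facet normal 0.351 -0.361 -0.864
  outer loop
   vertex 0.2 1.6 1.2
   vertex 0.0 3.8 0.2
   vertex 1.8 2.2 1.6
  endloop
 endfacet
 facet normal -0.068 -0.966 -0.250
  outer loop
   vertex 0.2 1.6 1.2
   vertex 2.0 0.8 3.8
   vertex 0.0 1.2 2.8
  endloop
 endfacet
 facet normal 0.018 -0.952 -0.305
  outer loop
   vertex 0.2 1.6 1.2
   vertex 2.4 1.0 3.2
   vertex 2.0 0.8 3.8
  endloop
 endfacet
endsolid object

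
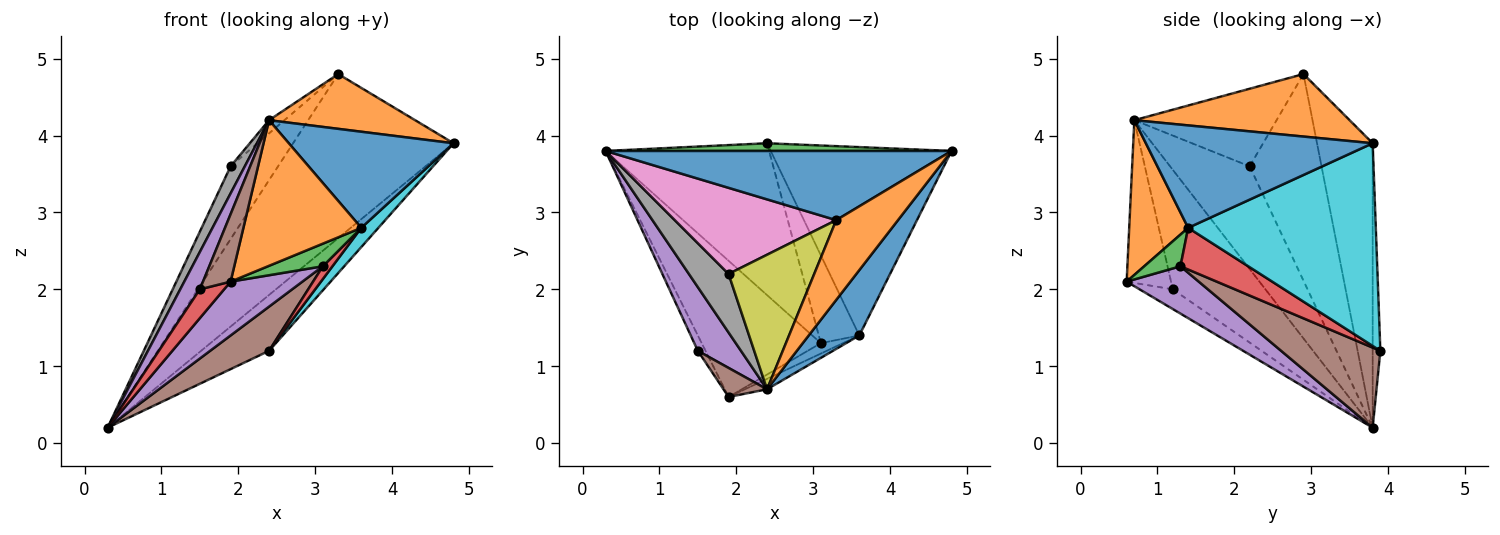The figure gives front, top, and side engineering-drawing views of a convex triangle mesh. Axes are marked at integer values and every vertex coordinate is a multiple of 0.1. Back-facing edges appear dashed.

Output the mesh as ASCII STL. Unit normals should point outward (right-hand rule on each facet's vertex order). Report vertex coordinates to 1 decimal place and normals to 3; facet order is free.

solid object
 facet normal -0.304 0.878 0.370
  outer loop
   vertex 3.3 2.9 4.8
   vertex 4.8 3.8 3.9
   vertex 0.3 3.8 0.2
  endloop
 endfacet
 facet normal 0.641 -0.435 0.633
  outer loop
   vertex 2.4 0.7 4.2
   vertex 4.8 3.8 3.9
   vertex 3.3 2.9 4.8
  endloop
 endfacet
 facet normal -0.111 0.984 0.135
  outer loop
   vertex 2.4 3.9 1.2
   vertex 0.3 3.8 0.2
   vertex 4.8 3.8 3.9
  endloop
 endfacet
 facet normal -0.770 -0.563 -0.300
  outer loop
   vertex 1.5 1.2 2.0
   vertex 0.3 3.8 0.2
   vertex 1.9 0.6 2.1
  endloop
 endfacet
 facet normal -0.922 -0.195 0.333
  outer loop
   vertex 1.5 1.2 2.0
   vertex 2.4 0.7 4.2
   vertex 0.3 3.8 0.2
  endloop
 endfacet
 facet normal -0.828 -0.515 0.222
  outer loop
   vertex 1.5 1.2 2.0
   vertex 1.9 0.6 2.1
   vertex 2.4 0.7 4.2
  endloop
 endfacet
 facet normal -0.699 0.462 0.546
  outer loop
   vertex 1.9 2.2 3.6
   vertex 3.3 2.9 4.8
   vertex 0.3 3.8 0.2
  endloop
 endfacet
 facet normal -0.920 -0.164 0.356
  outer loop
   vertex 1.9 2.2 3.6
   vertex 0.3 3.8 0.2
   vertex 2.4 0.7 4.2
  endloop
 endfacet
 facet normal -0.670 0.072 0.739
  outer loop
   vertex 1.9 2.2 3.6
   vertex 2.4 0.7 4.2
   vertex 3.3 2.9 4.8
  endloop
 endfacet
 facet normal 0.744 -0.068 -0.664
  outer loop
   vertex 3.6 1.4 2.8
   vertex 2.4 3.9 1.2
   vertex 4.8 3.8 3.9
  endloop
 endfacet
 facet normal 0.751 -0.546 0.371
  outer loop
   vertex 3.6 1.4 2.8
   vertex 4.8 3.8 3.9
   vertex 2.4 0.7 4.2
  endloop
 endfacet
 facet normal 0.446 -0.893 -0.064
  outer loop
   vertex 3.6 1.4 2.8
   vertex 2.4 0.7 4.2
   vertex 1.9 0.6 2.1
  endloop
 endfacet
 facet normal 0.514 -0.779 -0.358
  outer loop
   vertex 3.1 1.3 2.3
   vertex 3.6 1.4 2.8
   vertex 1.9 0.6 2.1
  endloop
 endfacet
 facet normal 0.714 -0.101 -0.693
  outer loop
   vertex 3.1 1.3 2.3
   vertex 2.4 3.9 1.2
   vertex 3.6 1.4 2.8
  endloop
 endfacet
 facet normal 0.346 -0.345 -0.872
  outer loop
   vertex 3.1 1.3 2.3
   vertex 1.9 0.6 2.1
   vertex 0.3 3.8 0.2
  endloop
 endfacet
 facet normal 0.426 -0.253 -0.869
  outer loop
   vertex 3.1 1.3 2.3
   vertex 0.3 3.8 0.2
   vertex 2.4 3.9 1.2
  endloop
 endfacet
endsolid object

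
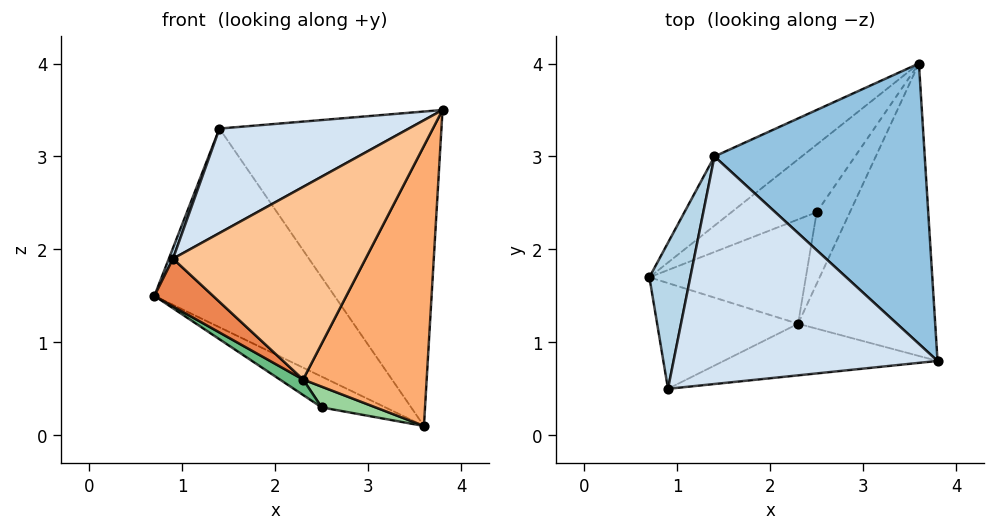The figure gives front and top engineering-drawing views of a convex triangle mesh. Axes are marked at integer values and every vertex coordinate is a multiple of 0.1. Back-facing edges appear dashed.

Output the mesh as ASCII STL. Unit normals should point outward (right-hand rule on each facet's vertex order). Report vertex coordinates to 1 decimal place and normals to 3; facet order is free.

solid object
 facet normal -0.672 0.699 -0.244
  outer loop
   vertex 1.4 3.0 3.3
   vertex 3.6 4.0 0.1
   vertex 0.7 1.7 1.5
  endloop
 endfacet
 facet normal 0.532 0.632 0.563
  outer loop
   vertex 1.4 3.0 3.3
   vertex 3.8 0.8 3.5
   vertex 3.6 4.0 0.1
  endloop
 endfacet
 facet normal -0.925 -0.028 0.380
  outer loop
   vertex 1.4 3.0 3.3
   vertex 0.7 1.7 1.5
   vertex 0.9 0.5 1.9
  endloop
 endfacet
 facet normal -0.417 -0.379 0.826
  outer loop
   vertex 1.4 3.0 3.3
   vertex 0.9 0.5 1.9
   vertex 3.8 0.8 3.5
  endloop
 endfacet
 facet normal -0.540 -0.346 -0.768
  outer loop
   vertex 2.3 1.2 0.6
   vertex 0.9 0.5 1.9
   vertex 0.7 1.7 1.5
  endloop
 endfacet
 facet normal 0.771 -0.440 -0.460
  outer loop
   vertex 2.3 1.2 0.6
   vertex 3.6 4.0 0.1
   vertex 3.8 0.8 3.5
  endloop
 endfacet
 facet normal 0.236 -0.939 -0.251
  outer loop
   vertex 2.3 1.2 0.6
   vertex 3.8 0.8 3.5
   vertex 0.9 0.5 1.9
  endloop
 endfacet
 facet normal -0.609 0.328 -0.722
  outer loop
   vertex 2.5 2.4 0.3
   vertex 0.7 1.7 1.5
   vertex 3.6 4.0 0.1
  endloop
 endfacet
 facet normal -0.516 -0.126 -0.847
  outer loop
   vertex 2.5 2.4 0.3
   vertex 2.3 1.2 0.6
   vertex 0.7 1.7 1.5
  endloop
 endfacet
 facet normal 0.225 -0.271 -0.936
  outer loop
   vertex 2.5 2.4 0.3
   vertex 3.6 4.0 0.1
   vertex 2.3 1.2 0.6
  endloop
 endfacet
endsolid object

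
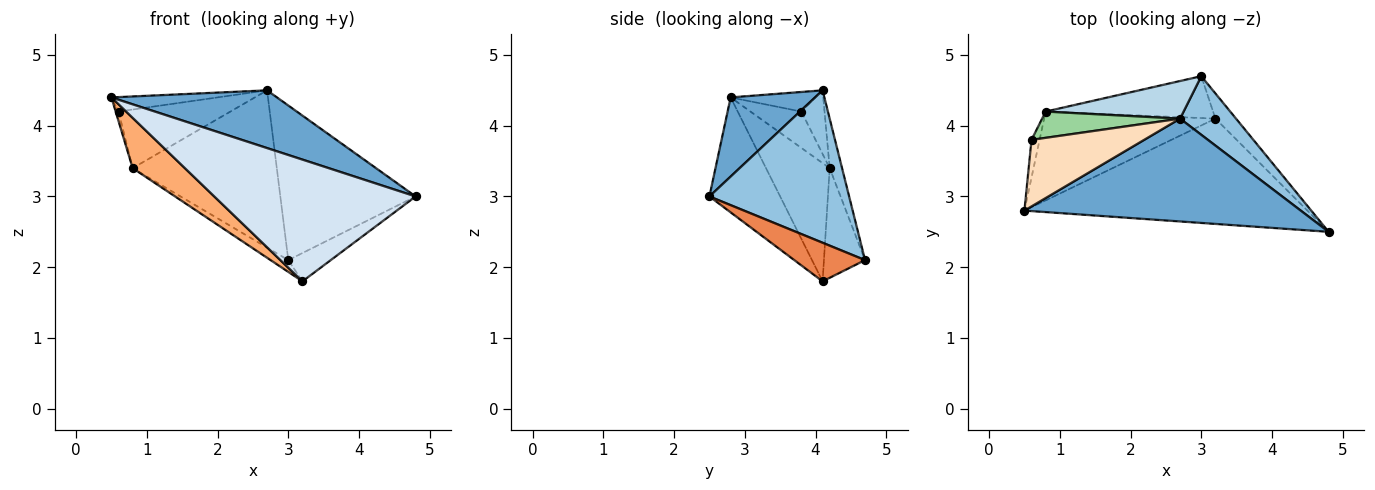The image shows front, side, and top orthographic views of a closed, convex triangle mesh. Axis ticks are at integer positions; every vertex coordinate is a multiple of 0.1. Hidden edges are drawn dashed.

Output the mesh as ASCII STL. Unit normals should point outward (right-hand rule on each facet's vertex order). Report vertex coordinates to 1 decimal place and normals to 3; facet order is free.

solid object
 facet normal 0.242 -0.475 0.846
  outer loop
   vertex 2.7 4.1 4.5
   vertex 0.5 2.8 4.4
   vertex 4.8 2.5 3.0
  endloop
 endfacet
 facet normal 0.695 0.673 0.255
  outer loop
   vertex 2.7 4.1 4.5
   vertex 4.8 2.5 3.0
   vertex 3.0 4.7 2.1
  endloop
 endfacet
 facet normal -0.083 0.969 0.232
  outer loop
   vertex 0.8 4.2 3.4
   vertex 2.7 4.1 4.5
   vertex 3.0 4.7 2.1
  endloop
 endfacet
 facet normal -0.257 -0.731 -0.632
  outer loop
   vertex 3.2 4.1 1.8
   vertex 4.8 2.5 3.0
   vertex 0.5 2.8 4.4
  endloop
 endfacet
 facet normal 0.780 0.468 -0.416
  outer loop
   vertex 3.2 4.1 1.8
   vertex 3.0 4.7 2.1
   vertex 4.8 2.5 3.0
  endloop
 endfacet
 facet normal -0.515 -0.422 -0.746
  outer loop
   vertex 3.2 4.1 1.8
   vertex 0.5 2.8 4.4
   vertex 0.8 4.2 3.4
  endloop
 endfacet
 facet normal -0.533 0.229 -0.814
  outer loop
   vertex 3.2 4.1 1.8
   vertex 0.8 4.2 3.4
   vertex 3.0 4.7 2.1
  endloop
 endfacet
 facet normal -0.168 0.209 0.963
  outer loop
   vertex 0.6 3.8 4.2
   vertex 0.5 2.8 4.4
   vertex 2.7 4.1 4.5
  endloop
 endfacet
 facet normal -0.975 0.054 -0.217
  outer loop
   vertex 0.6 3.8 4.2
   vertex 0.8 4.2 3.4
   vertex 0.5 2.8 4.4
  endloop
 endfacet
 facet normal -0.186 0.897 0.402
  outer loop
   vertex 0.6 3.8 4.2
   vertex 2.7 4.1 4.5
   vertex 0.8 4.2 3.4
  endloop
 endfacet
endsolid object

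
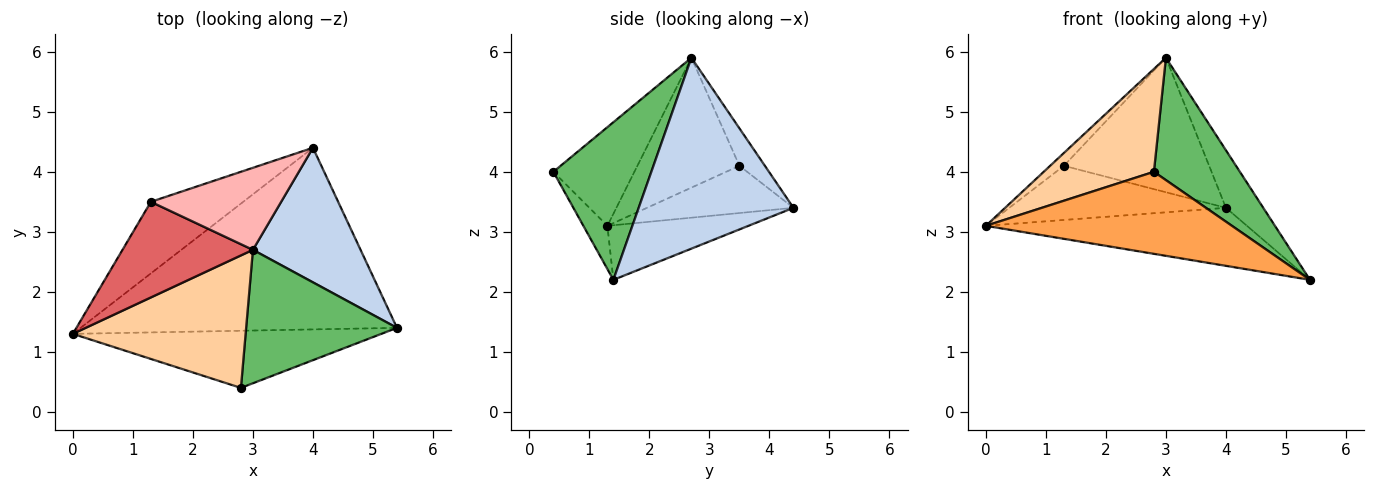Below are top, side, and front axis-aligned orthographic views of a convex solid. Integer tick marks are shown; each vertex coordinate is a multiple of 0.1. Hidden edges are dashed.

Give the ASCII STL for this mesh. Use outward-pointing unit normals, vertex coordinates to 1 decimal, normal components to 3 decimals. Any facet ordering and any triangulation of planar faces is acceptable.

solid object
 facet normal -0.162 0.300 -0.940
  outer loop
   vertex 4.0 4.4 3.4
   vertex 5.4 1.4 2.2
   vertex 0.0 1.3 3.1
  endloop
 endfacet
 facet normal 0.852 0.206 0.481
  outer loop
   vertex 3.0 2.7 5.9
   vertex 5.4 1.4 2.2
   vertex 4.0 4.4 3.4
  endloop
 endfacet
 facet normal -0.080 -0.818 -0.570
  outer loop
   vertex 2.8 0.4 4.0
   vertex 0.0 1.3 3.1
   vertex 5.4 1.4 2.2
  endloop
 endfacet
 facet normal -0.411 -0.559 0.720
  outer loop
   vertex 2.8 0.4 4.0
   vertex 3.0 2.7 5.9
   vertex 0.0 1.3 3.1
  endloop
 endfacet
 facet normal 0.610 -0.535 0.584
  outer loop
   vertex 2.8 0.4 4.0
   vertex 5.4 1.4 2.2
   vertex 3.0 2.7 5.9
  endloop
 endfacet
 facet normal -0.378 0.559 -0.738
  outer loop
   vertex 1.3 3.5 4.1
   vertex 4.0 4.4 3.4
   vertex 0.0 1.3 3.1
  endloop
 endfacet
 facet normal -0.702 0.094 0.705
  outer loop
   vertex 1.3 3.5 4.1
   vertex 0.0 1.3 3.1
   vertex 3.0 2.7 5.9
  endloop
 endfacet
 facet normal -0.148 0.844 0.515
  outer loop
   vertex 1.3 3.5 4.1
   vertex 3.0 2.7 5.9
   vertex 4.0 4.4 3.4
  endloop
 endfacet
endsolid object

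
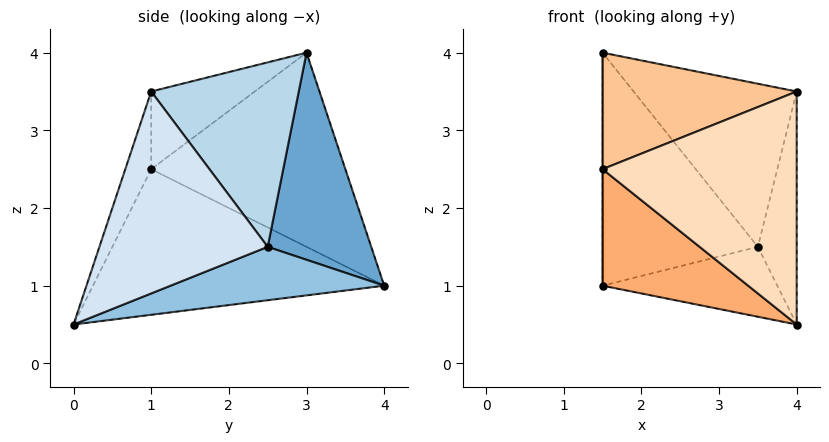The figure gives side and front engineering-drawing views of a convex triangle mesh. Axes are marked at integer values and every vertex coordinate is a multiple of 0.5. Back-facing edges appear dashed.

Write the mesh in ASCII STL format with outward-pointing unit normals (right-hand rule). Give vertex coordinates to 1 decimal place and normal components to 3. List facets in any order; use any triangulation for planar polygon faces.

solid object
 facet normal 0.535 0.802 0.267
  outer loop
   vertex 3.5 2.5 1.5
   vertex 1.5 4.0 1.0
   vertex 1.5 3.0 4.0
  endloop
 endfacet
 facet normal 0.496 0.406 -0.767
  outer loop
   vertex 3.5 2.5 1.5
   vertex 4.0 0.0 0.5
   vertex 1.5 4.0 1.0
  endloop
 endfacet
 facet normal 0.625 0.691 0.362
  outer loop
   vertex 4.0 1.0 3.5
   vertex 3.5 2.5 1.5
   vertex 1.5 3.0 4.0
  endloop
 endfacet
 facet normal 0.972 0.224 -0.075
  outer loop
   vertex 4.0 1.0 3.5
   vertex 4.0 0.0 0.5
   vertex 3.5 2.5 1.5
  endloop
 endfacet
 facet normal -1.000 0.000 0.000
  outer loop
   vertex 1.5 1.0 2.5
   vertex 1.5 3.0 4.0
   vertex 1.5 4.0 1.0
  endloop
 endfacet
 facet normal -0.667 -0.333 -0.667
  outer loop
   vertex 1.5 1.0 2.5
   vertex 1.5 4.0 1.0
   vertex 4.0 0.0 0.5
  endloop
 endfacet
 facet normal -0.305 -0.571 0.762
  outer loop
   vertex 1.5 1.0 2.5
   vertex 4.0 1.0 3.5
   vertex 1.5 3.0 4.0
  endloop
 endfacet
 facet normal -0.125 -0.941 0.314
  outer loop
   vertex 1.5 1.0 2.5
   vertex 4.0 0.0 0.5
   vertex 4.0 1.0 3.5
  endloop
 endfacet
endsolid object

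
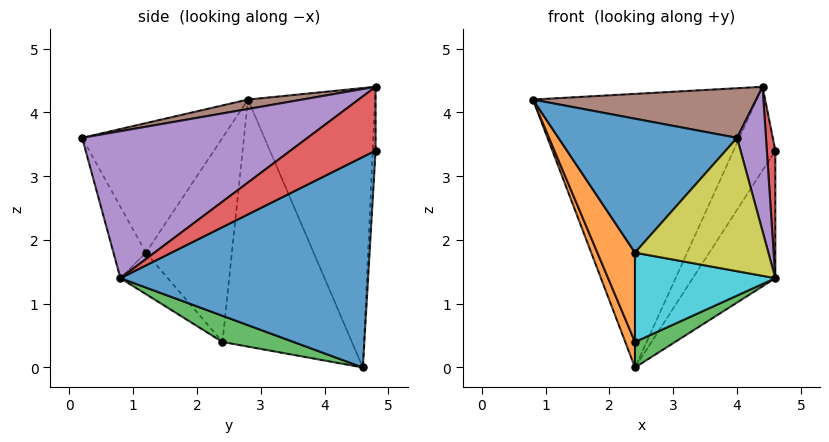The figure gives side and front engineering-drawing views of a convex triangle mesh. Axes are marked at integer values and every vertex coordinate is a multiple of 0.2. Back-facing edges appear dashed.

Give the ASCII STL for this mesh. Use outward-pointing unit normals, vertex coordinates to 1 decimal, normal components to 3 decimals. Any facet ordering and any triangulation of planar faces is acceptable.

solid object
 facet normal 0.802 0.267 -0.535
  outer loop
   vertex 2.4 4.6 0.0
   vertex 4.6 4.8 3.4
   vertex 4.6 0.8 1.4
  endloop
 endfacet
 facet normal -0.922 -0.069 -0.381
  outer loop
   vertex 2.4 2.4 0.4
   vertex 0.8 2.8 4.2
   vertex 2.4 4.6 0.0
  endloop
 endfacet
 facet normal 0.302 -0.171 -0.938
  outer loop
   vertex 2.4 2.4 0.4
   vertex 2.4 4.6 0.0
   vertex 4.6 0.8 1.4
  endloop
 endfacet
 facet normal 0.976 -0.098 0.195
  outer loop
   vertex 4.4 4.8 4.4
   vertex 4.6 0.8 1.4
   vertex 4.6 4.8 3.4
  endloop
 endfacet
 facet normal 0.965 -0.124 0.230
  outer loop
   vertex 4.4 4.8 4.4
   vertex 4.0 0.2 3.6
   vertex 4.6 0.8 1.4
  endloop
 endfacet
 facet normal 0.042 -0.175 0.984
  outer loop
   vertex 4.4 4.8 4.4
   vertex 0.8 2.8 4.2
   vertex 4.0 0.2 3.6
  endloop
 endfacet
 facet normal -0.485 0.855 0.182
  outer loop
   vertex 4.4 4.8 4.4
   vertex 2.4 4.6 0.0
   vertex 0.8 2.8 4.2
  endloop
 endfacet
 facet normal -0.069 0.998 -0.014
  outer loop
   vertex 4.4 4.8 4.4
   vertex 4.6 4.8 3.4
   vertex 2.4 4.6 0.0
  endloop
 endfacet
 facet normal -0.225 -0.923 -0.313
  outer loop
   vertex 2.4 1.2 1.8
   vertex 4.6 0.8 1.4
   vertex 4.0 0.2 3.6
  endloop
 endfacet
 facet normal -0.248 -0.735 -0.630
  outer loop
   vertex 2.4 1.2 1.8
   vertex 2.4 2.4 0.4
   vertex 4.6 0.8 1.4
  endloop
 endfacet
 facet normal -0.614 -0.781 0.112
  outer loop
   vertex 2.4 1.2 1.8
   vertex 4.0 0.2 3.6
   vertex 0.8 2.8 4.2
  endloop
 endfacet
 facet normal -0.866 -0.379 -0.325
  outer loop
   vertex 2.4 1.2 1.8
   vertex 0.8 2.8 4.2
   vertex 2.4 2.4 0.4
  endloop
 endfacet
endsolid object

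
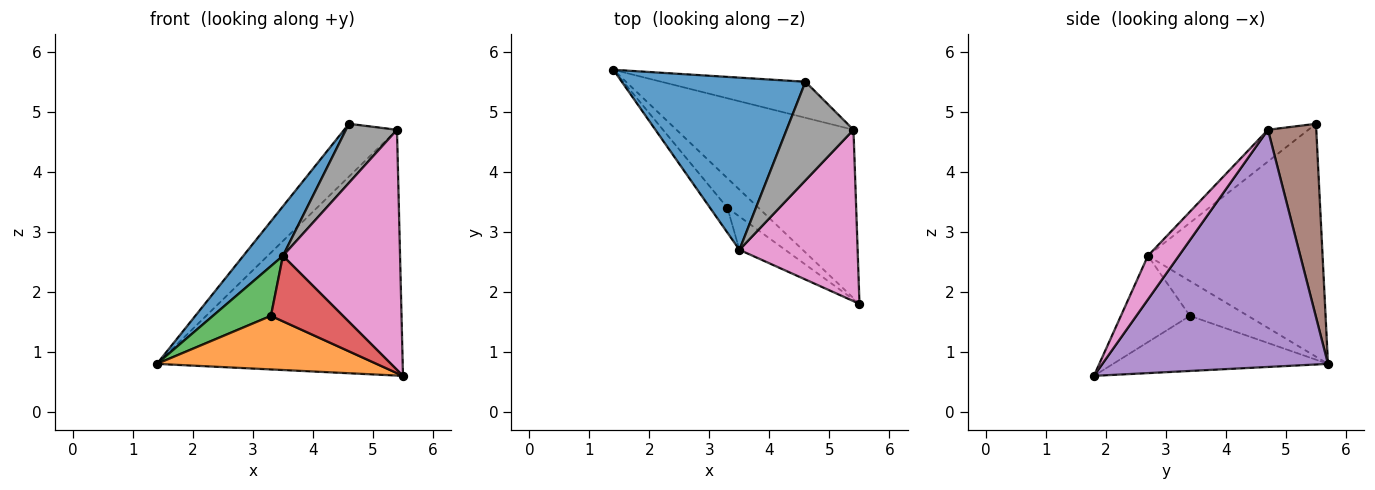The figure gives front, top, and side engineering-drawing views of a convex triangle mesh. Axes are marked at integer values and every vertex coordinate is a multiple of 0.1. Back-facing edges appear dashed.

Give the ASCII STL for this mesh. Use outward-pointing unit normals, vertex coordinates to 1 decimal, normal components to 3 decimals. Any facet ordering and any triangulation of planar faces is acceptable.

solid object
 facet normal -0.773 -0.175 0.610
  outer loop
   vertex 3.5 2.7 2.6
   vertex 4.6 5.5 4.8
   vertex 1.4 5.7 0.8
  endloop
 endfacet
 facet normal -0.650 -0.665 -0.367
  outer loop
   vertex 3.3 3.4 1.6
   vertex 1.4 5.7 0.8
   vertex 5.5 1.8 0.6
  endloop
 endfacet
 facet normal -0.667 -0.667 -0.333
  outer loop
   vertex 3.3 3.4 1.6
   vertex 3.5 2.7 2.6
   vertex 1.4 5.7 0.8
  endloop
 endfacet
 facet normal -0.650 -0.678 -0.345
  outer loop
   vertex 3.3 3.4 1.6
   vertex 5.5 1.8 0.6
   vertex 3.5 2.7 2.6
  endloop
 endfacet
 facet normal 0.604 0.658 -0.451
  outer loop
   vertex 5.4 4.7 4.7
   vertex 5.5 1.8 0.6
   vertex 1.4 5.7 0.8
  endloop
 endfacet
 facet normal 0.603 0.659 -0.449
  outer loop
   vertex 5.4 4.7 4.7
   vertex 1.4 5.7 0.8
   vertex 4.6 5.5 4.8
  endloop
 endfacet
 facet normal 0.210 -0.796 0.568
  outer loop
   vertex 5.4 4.7 4.7
   vertex 3.5 2.7 2.6
   vertex 5.5 1.8 0.6
  endloop
 endfacet
 facet normal -0.377 -0.476 0.794
  outer loop
   vertex 5.4 4.7 4.7
   vertex 4.6 5.5 4.8
   vertex 3.5 2.7 2.6
  endloop
 endfacet
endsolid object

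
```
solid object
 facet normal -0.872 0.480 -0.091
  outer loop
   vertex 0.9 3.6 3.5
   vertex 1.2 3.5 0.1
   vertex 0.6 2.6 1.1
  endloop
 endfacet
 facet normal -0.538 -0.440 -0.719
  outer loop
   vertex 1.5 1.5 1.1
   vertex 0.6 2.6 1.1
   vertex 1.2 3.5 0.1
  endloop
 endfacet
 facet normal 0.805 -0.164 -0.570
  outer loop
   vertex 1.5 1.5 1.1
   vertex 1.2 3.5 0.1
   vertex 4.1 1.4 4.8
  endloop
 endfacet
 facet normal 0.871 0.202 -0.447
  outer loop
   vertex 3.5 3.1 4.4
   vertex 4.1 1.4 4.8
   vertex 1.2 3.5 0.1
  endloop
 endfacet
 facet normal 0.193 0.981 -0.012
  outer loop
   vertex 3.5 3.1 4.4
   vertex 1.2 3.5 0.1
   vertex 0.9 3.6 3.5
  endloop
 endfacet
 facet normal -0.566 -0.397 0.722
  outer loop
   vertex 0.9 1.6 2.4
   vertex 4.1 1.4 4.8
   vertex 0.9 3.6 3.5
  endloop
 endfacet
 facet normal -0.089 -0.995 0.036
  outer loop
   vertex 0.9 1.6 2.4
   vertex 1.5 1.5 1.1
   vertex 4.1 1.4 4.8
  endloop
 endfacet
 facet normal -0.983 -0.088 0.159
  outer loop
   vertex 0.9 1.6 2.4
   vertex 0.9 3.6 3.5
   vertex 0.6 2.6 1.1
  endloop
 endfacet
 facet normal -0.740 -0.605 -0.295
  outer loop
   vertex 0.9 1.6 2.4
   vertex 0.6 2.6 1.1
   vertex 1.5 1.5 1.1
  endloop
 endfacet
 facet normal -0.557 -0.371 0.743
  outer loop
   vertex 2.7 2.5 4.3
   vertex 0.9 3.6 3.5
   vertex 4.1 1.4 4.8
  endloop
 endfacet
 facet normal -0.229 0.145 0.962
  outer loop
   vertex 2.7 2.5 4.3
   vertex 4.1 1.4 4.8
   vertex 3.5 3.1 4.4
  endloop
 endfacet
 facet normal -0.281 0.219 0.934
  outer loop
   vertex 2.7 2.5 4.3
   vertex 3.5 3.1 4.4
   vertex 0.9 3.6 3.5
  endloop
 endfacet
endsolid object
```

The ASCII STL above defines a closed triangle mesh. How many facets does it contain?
12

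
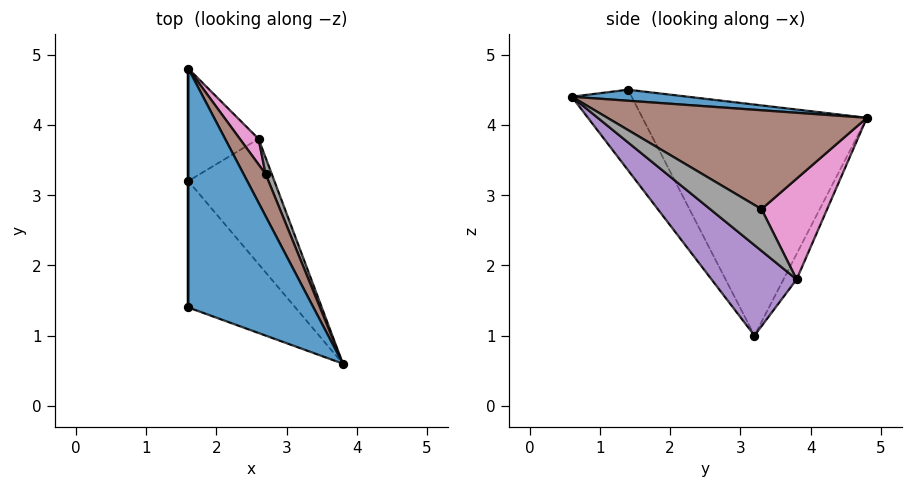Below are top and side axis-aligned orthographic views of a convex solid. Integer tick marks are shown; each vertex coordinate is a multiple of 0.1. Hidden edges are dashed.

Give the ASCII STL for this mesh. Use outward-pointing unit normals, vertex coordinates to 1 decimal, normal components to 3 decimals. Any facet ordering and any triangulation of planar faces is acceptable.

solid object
 facet normal 0.087 0.116 0.989
  outer loop
   vertex 1.6 1.4 4.5
   vertex 3.8 0.6 4.4
   vertex 1.6 4.8 4.1
  endloop
 endfacet
 facet normal -1.000 0.000 0.000
  outer loop
   vertex 1.6 3.2 1.0
   vertex 1.6 1.4 4.5
   vertex 1.6 4.8 4.1
  endloop
 endfacet
 facet normal -0.325 -0.841 -0.432
  outer loop
   vertex 1.6 3.2 1.0
   vertex 3.8 0.6 4.4
   vertex 1.6 1.4 4.5
  endloop
 endfacet
 facet normal -0.164 0.877 -0.452
  outer loop
   vertex 2.6 3.8 1.8
   vertex 1.6 3.2 1.0
   vertex 1.6 4.8 4.1
  endloop
 endfacet
 facet normal 0.696 -0.277 -0.662
  outer loop
   vertex 2.6 3.8 1.8
   vertex 3.8 0.6 4.4
   vertex 1.6 3.2 1.0
  endloop
 endfacet
 facet normal 0.863 0.466 0.193
  outer loop
   vertex 2.7 3.3 2.8
   vertex 1.6 4.8 4.1
   vertex 3.8 0.6 4.4
  endloop
 endfacet
 facet normal 0.857 0.490 0.159
  outer loop
   vertex 2.7 3.3 2.8
   vertex 2.6 3.8 1.8
   vertex 1.6 4.8 4.1
  endloop
 endfacet
 facet normal 0.889 0.440 0.131
  outer loop
   vertex 2.7 3.3 2.8
   vertex 3.8 0.6 4.4
   vertex 2.6 3.8 1.8
  endloop
 endfacet
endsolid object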